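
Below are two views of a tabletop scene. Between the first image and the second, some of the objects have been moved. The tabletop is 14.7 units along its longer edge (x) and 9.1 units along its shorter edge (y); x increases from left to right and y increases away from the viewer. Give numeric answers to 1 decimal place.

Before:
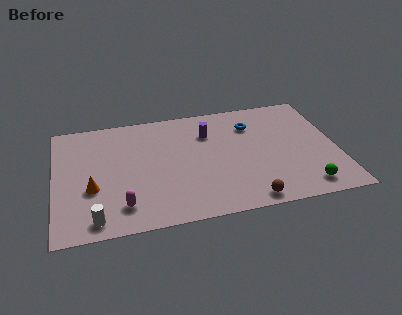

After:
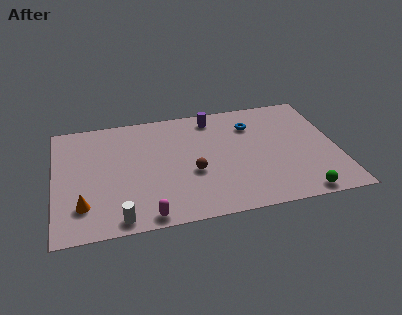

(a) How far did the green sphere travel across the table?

0.6

The green sphere moved from about (12.8, 1.3) to (12.5, 0.8), a distance of √(0.3² + 0.5²) ≈ 0.6.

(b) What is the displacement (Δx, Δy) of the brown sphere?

(-2.7, 2.7)

The brown sphere was at about (9.8, 0.9) and moved to about (7.1, 3.6).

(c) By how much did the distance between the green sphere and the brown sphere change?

+3.1

The distance was about 3.0 in the first image and 6.1 in the second, so they moved 3.1 units further apart.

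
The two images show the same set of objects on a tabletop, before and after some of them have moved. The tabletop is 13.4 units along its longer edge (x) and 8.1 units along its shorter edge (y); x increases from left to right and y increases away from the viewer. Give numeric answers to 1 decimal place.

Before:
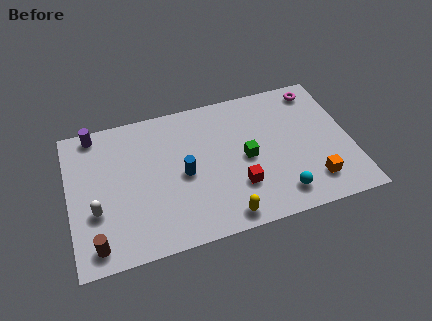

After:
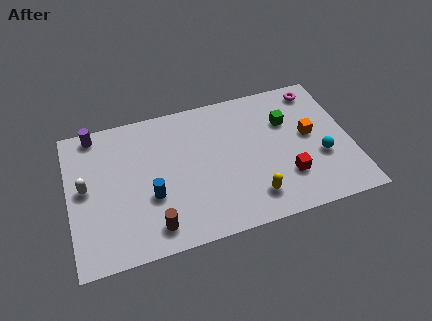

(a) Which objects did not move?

the purple cylinder and the magenta torus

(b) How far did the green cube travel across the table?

2.6

From (8.4, 3.9) to (10.5, 5.5), the green cube covered √(2.1² + 1.6²) ≈ 2.6 units.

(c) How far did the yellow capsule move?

1.6

The yellow capsule was near (7.1, 0.9) before and (8.5, 1.6) after, so it travelled √(1.4² + 0.7²) ≈ 1.6 units.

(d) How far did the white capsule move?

1.5

The white capsule was near (1.2, 2.9) before and (0.8, 4.3) after, so it travelled √(0.4² + 1.4²) ≈ 1.5 units.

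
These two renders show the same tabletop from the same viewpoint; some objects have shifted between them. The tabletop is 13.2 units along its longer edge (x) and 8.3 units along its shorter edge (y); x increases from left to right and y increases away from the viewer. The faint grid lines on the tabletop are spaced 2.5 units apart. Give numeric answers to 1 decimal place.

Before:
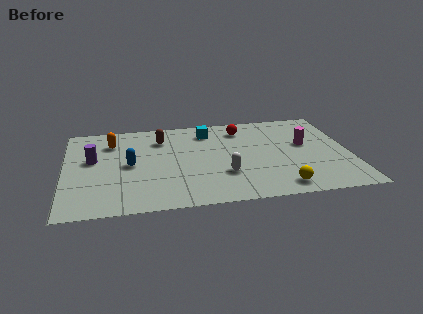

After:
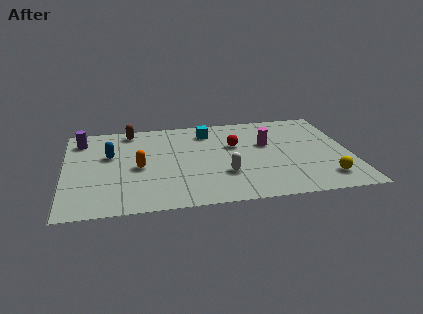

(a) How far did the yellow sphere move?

2.2

From (9.8, 1.1) to (11.9, 1.6), the yellow sphere covered √(2.1² + 0.5²) ≈ 2.2 units.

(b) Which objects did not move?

the white capsule and the cyan cube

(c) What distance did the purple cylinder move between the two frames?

2.0

The purple cylinder was near (1.3, 4.8) before and (0.8, 6.7) after, so it travelled √(0.5² + 1.9²) ≈ 2.0 units.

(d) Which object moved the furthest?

the orange capsule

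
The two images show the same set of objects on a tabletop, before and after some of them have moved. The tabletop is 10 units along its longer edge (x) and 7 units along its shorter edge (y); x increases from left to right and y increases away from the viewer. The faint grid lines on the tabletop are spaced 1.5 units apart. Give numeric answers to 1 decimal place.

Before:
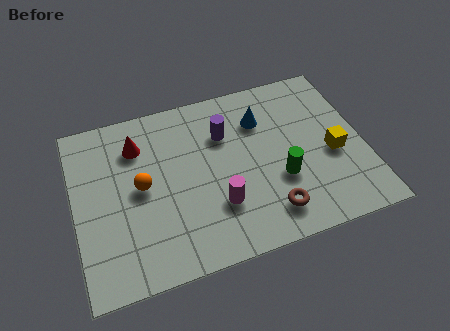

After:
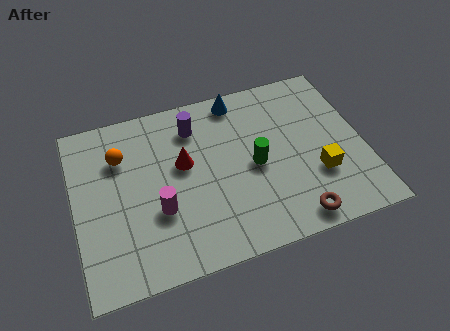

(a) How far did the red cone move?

1.9

The red cone was near (2.3, 5.3) before and (3.8, 4.1) after, so it travelled √(1.5² + 1.2²) ≈ 1.9 units.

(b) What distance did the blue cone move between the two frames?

1.3

From (6.6, 5.1) to (5.9, 6.2), the blue cone covered √(0.7² + 1.1²) ≈ 1.3 units.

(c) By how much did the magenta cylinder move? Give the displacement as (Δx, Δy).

(-2.0, 0.4)

From the two frames, the magenta cylinder sits at roughly (4.8, 2.1) before and (2.8, 2.5) after.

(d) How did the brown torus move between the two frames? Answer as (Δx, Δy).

(0.8, -0.5)

The brown torus started near (6.5, 1.3) and ended near (7.3, 0.8).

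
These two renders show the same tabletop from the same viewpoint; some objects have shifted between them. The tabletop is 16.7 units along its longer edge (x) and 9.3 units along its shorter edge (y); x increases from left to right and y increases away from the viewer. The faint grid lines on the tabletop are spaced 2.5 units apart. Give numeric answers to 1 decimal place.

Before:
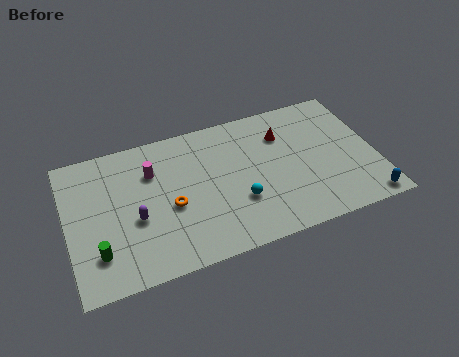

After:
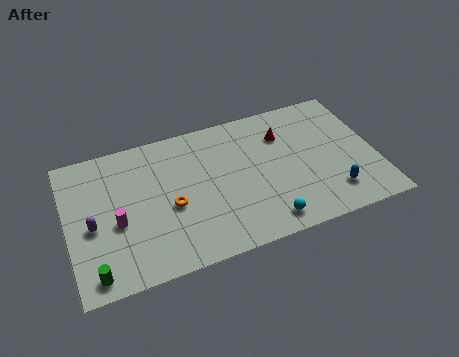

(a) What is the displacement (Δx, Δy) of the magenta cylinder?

(-2.1, -2.7)

From the two frames, the magenta cylinder sits at roughly (4.7, 6.6) before and (2.6, 3.9) after.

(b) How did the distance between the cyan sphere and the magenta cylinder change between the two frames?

+2.6

The distance was about 5.6 in the first image and 8.2 in the second, so they moved 2.6 units further apart.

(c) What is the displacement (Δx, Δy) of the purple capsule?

(-2.3, 0.3)

The purple capsule was at about (3.6, 3.8) and moved to about (1.3, 4.1).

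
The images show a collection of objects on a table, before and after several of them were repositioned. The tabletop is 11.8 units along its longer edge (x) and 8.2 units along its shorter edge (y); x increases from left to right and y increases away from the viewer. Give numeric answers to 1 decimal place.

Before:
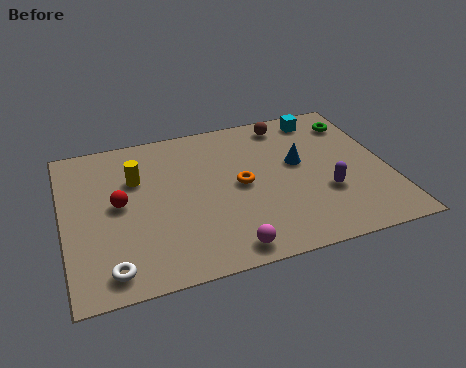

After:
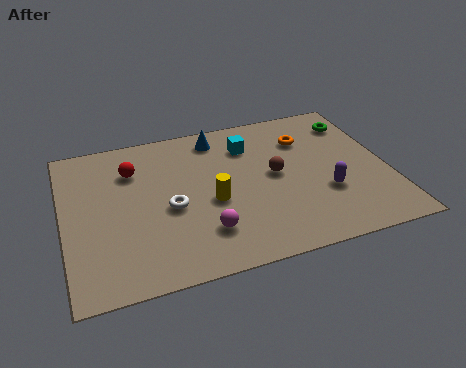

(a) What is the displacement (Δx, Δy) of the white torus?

(2.3, 2.5)

The white torus was at about (1.5, 1.1) and moved to about (3.8, 3.6).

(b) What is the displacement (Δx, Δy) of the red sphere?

(0.6, 1.7)

The red sphere was at about (2.0, 4.3) and moved to about (2.6, 6.0).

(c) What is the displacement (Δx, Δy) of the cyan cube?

(-2.8, -0.9)

The cyan cube started near (9.7, 7.1) and ended near (6.9, 6.2).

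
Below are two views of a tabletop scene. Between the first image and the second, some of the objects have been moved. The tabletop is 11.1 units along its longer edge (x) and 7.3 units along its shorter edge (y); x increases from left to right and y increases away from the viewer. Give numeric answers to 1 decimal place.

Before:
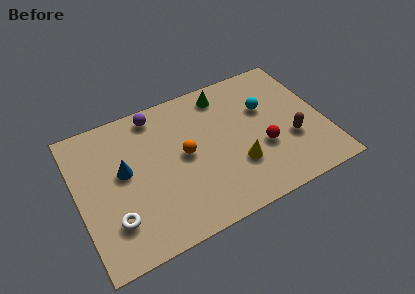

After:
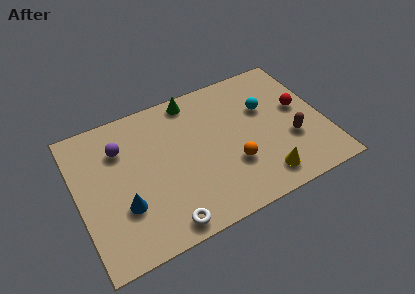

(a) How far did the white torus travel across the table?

2.4

The white torus moved from about (1.4, 1.9) to (3.5, 0.8), a distance of √(2.1² + 1.1²) ≈ 2.4.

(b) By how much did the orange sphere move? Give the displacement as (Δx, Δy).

(2.0, -1.4)

The orange sphere was at about (4.8, 3.8) and moved to about (6.8, 2.4).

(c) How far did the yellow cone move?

1.5

The yellow cone was near (7.0, 2.3) before and (8.0, 1.2) after, so it travelled √(1.0² + 1.1²) ≈ 1.5 units.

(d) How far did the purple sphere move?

2.0

The purple sphere was near (3.8, 6.4) before and (2.1, 5.3) after, so it travelled √(1.7² + 1.1²) ≈ 2.0 units.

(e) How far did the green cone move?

1.4

The green cone was near (6.9, 6.2) before and (5.5, 6.5) after, so it travelled √(1.4² + 0.3²) ≈ 1.4 units.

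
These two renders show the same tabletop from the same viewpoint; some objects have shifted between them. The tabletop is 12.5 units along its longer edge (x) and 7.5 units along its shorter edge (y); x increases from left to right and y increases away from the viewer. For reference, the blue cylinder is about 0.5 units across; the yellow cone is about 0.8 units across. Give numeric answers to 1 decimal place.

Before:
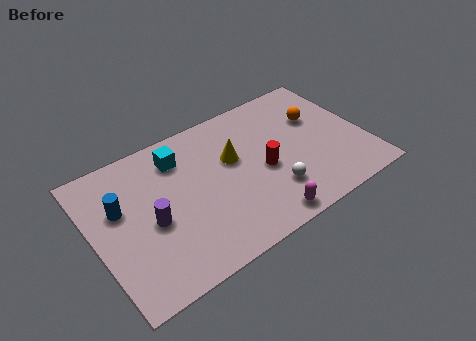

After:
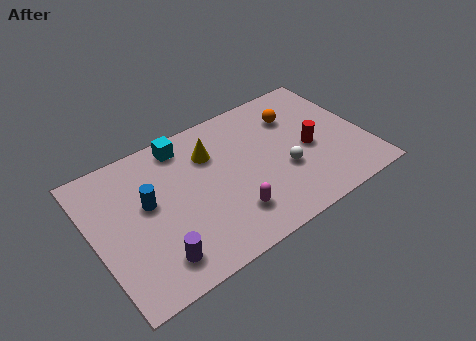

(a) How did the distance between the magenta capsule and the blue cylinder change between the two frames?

-2.9

They were about 7.1 units apart before and 4.2 after — 2.9 units closer together.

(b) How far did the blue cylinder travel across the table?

1.3

The blue cylinder was near (1.3, 4.7) before and (2.5, 4.3) after, so it travelled √(1.2² + 0.4²) ≈ 1.3 units.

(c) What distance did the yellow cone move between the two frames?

1.2

The yellow cone moved from about (6.5, 4.6) to (5.6, 5.4), a distance of √(0.9² + 0.8²) ≈ 1.2.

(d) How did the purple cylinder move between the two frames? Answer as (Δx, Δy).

(-0.1, -1.9)

The purple cylinder started near (2.5, 3.3) and ended near (2.4, 1.4).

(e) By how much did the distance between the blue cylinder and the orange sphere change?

-2.1

They were about 9.3 units apart before and 7.2 after — 2.1 units closer together.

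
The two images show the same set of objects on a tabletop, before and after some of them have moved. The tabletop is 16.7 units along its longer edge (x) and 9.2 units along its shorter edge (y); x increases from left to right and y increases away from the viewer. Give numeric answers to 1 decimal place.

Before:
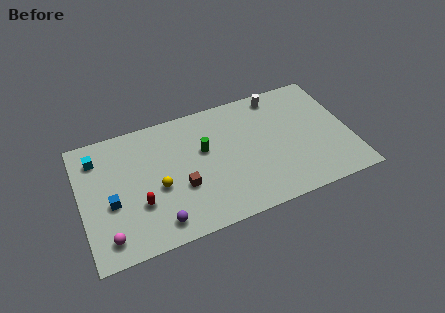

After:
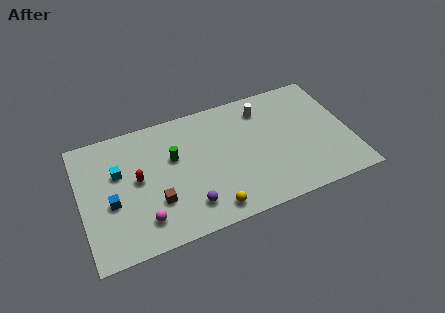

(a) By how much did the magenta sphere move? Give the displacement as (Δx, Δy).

(2.2, 0.4)

The magenta sphere started near (1.4, 1.5) and ended near (3.6, 1.9).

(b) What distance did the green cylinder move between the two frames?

1.9

From (7.7, 5.6) to (5.8, 5.7), the green cylinder covered √(1.9² + 0.1²) ≈ 1.9 units.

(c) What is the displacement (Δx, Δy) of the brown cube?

(-1.6, -0.5)

The brown cube was at about (6.1, 3.4) and moved to about (4.5, 2.9).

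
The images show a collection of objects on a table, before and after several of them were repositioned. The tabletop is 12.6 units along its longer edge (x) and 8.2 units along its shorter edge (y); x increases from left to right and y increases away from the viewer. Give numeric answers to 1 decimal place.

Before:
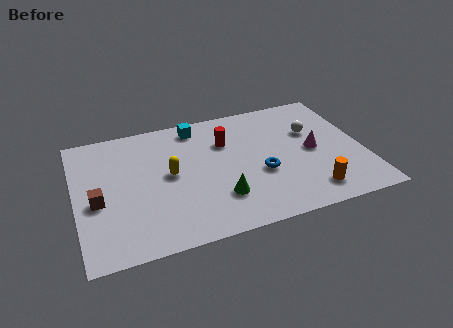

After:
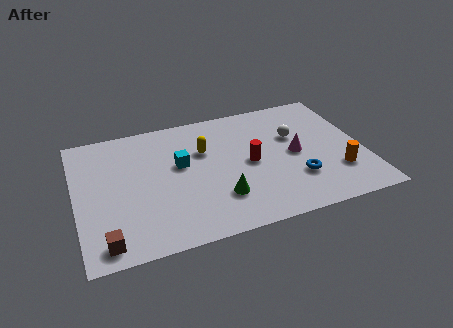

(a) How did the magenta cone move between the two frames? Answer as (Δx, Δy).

(-0.8, 0.0)

From the two frames, the magenta cone sits at roughly (10.4, 4.0) before and (9.6, 4.0) after.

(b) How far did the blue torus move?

1.7

The blue torus moved from about (8.0, 3.2) to (9.5, 2.4), a distance of √(1.5² + 0.8²) ≈ 1.7.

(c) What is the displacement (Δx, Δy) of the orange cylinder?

(1.3, 0.9)

The orange cylinder was at about (10.0, 1.4) and moved to about (11.3, 2.3).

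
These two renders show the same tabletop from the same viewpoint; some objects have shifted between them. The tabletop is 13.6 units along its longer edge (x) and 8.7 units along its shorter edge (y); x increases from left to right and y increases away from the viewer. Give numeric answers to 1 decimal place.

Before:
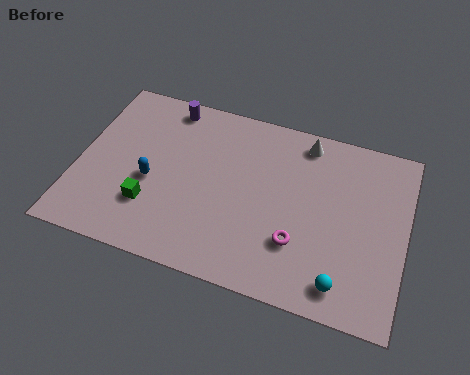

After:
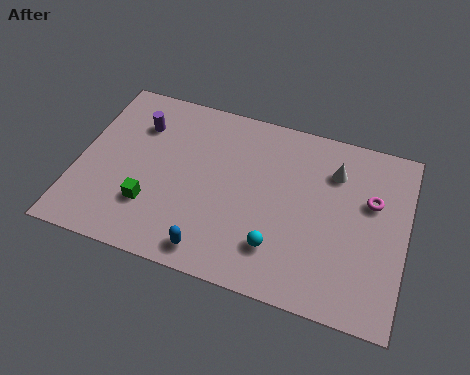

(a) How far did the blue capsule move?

3.8

The blue capsule was near (3.1, 3.7) before and (5.9, 1.1) after, so it travelled √(2.8² + 2.6²) ≈ 3.8 units.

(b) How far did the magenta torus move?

4.0

From (9.3, 2.6) to (12.1, 5.5), the magenta torus covered √(2.8² + 2.9²) ≈ 4.0 units.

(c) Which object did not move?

the green cube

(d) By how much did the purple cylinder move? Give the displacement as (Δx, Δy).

(-1.1, -1.3)

The purple cylinder started near (3.4, 7.7) and ended near (2.3, 6.4).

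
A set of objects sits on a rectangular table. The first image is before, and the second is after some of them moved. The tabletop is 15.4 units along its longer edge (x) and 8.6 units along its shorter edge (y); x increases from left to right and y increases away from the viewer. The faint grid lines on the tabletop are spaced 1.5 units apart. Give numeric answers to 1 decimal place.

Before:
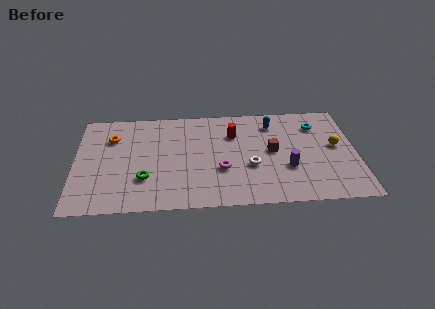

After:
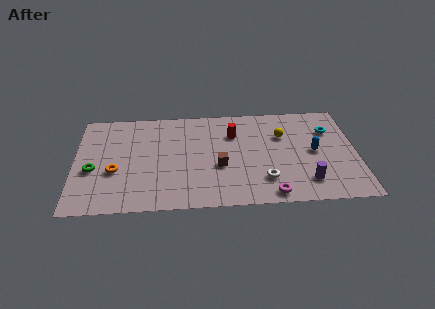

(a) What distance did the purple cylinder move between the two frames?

1.6

From (11.6, 3.0) to (12.6, 1.8), the purple cylinder covered √(1.0² + 1.2²) ≈ 1.6 units.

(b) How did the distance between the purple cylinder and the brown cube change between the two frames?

+3.3

They were about 1.7 units apart before and 5.0 after — 3.3 units further apart.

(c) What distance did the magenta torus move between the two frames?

3.4

The magenta torus was near (8.0, 3.1) before and (10.6, 0.9) after, so it travelled √(2.6² + 2.2²) ≈ 3.4 units.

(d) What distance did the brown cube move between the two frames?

3.1

From (10.8, 4.5) to (7.9, 3.4), the brown cube covered √(2.9² + 1.1²) ≈ 3.1 units.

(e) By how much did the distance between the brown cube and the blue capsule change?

+2.9

They were about 2.4 units apart before and 5.3 after — 2.9 units further apart.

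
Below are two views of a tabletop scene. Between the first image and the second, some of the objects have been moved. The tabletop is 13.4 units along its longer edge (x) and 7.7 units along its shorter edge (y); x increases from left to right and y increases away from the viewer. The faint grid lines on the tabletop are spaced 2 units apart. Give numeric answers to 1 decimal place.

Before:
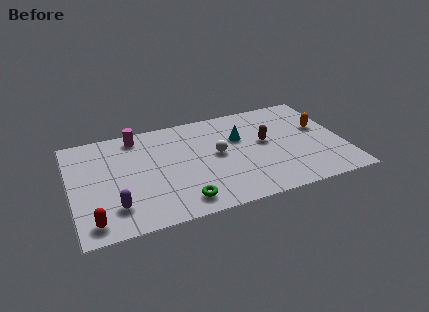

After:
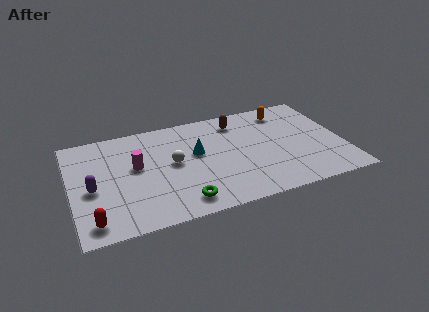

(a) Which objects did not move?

the red capsule and the green torus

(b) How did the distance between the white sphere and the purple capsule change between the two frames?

-1.6

Before: roughly 5.7 units apart; after: 4.1. That's 1.6 units closer together.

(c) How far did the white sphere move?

2.2

The white sphere moved from about (7.2, 4.1) to (5.0, 4.1), a distance of √(2.2² + 0.0²) ≈ 2.2.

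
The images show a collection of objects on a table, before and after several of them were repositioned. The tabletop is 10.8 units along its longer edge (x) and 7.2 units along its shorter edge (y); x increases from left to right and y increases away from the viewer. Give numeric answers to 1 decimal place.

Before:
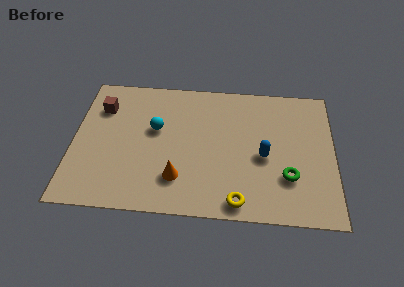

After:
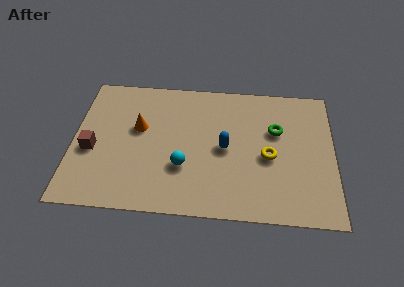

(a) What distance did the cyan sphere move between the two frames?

2.2

From (3.4, 4.3) to (4.6, 2.4), the cyan sphere covered √(1.2² + 1.9²) ≈ 2.2 units.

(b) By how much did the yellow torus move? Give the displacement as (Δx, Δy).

(1.2, 2.4)

The yellow torus was at about (6.9, 0.8) and moved to about (8.1, 3.2).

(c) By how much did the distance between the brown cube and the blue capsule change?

-1.6

Before: roughly 7.1 units apart; after: 5.5. That's 1.6 units closer together.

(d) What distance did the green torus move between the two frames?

2.5

From (8.9, 2.2) to (8.4, 4.6), the green torus covered √(0.5² + 2.4²) ≈ 2.5 units.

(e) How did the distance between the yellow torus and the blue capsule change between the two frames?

-0.8

Before: roughly 2.6 units apart; after: 1.8. That's 0.8 units closer together.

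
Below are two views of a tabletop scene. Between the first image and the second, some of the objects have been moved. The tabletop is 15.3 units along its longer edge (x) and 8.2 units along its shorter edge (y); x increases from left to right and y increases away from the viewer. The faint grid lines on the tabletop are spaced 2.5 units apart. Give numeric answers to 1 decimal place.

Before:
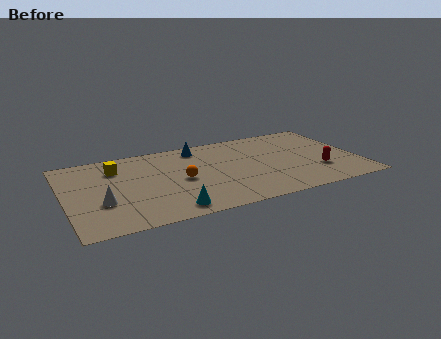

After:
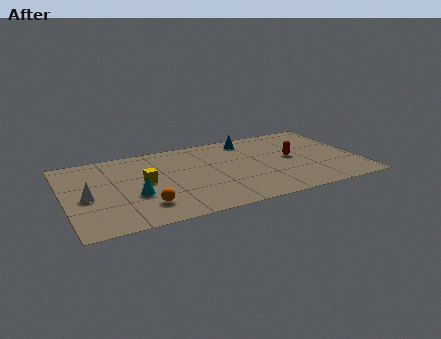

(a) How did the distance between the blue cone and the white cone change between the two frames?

+2.6

The distance was about 6.8 in the first image and 9.4 in the second, so they moved 2.6 units further apart.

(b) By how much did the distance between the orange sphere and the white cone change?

-1.0

Before: roughly 4.3 units apart; after: 3.3. That's 1.0 units closer together.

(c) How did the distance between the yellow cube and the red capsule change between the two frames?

-3.1

Before: roughly 10.9 units apart; after: 7.8. That's 3.1 units closer together.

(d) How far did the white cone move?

1.1

The white cone moved from about (1.8, 2.9) to (1.1, 3.7), a distance of √(0.7² + 0.8²) ≈ 1.1.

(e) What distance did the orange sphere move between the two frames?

2.9

From (6.0, 3.9) to (3.9, 1.9), the orange sphere covered √(2.1² + 2.0²) ≈ 2.9 units.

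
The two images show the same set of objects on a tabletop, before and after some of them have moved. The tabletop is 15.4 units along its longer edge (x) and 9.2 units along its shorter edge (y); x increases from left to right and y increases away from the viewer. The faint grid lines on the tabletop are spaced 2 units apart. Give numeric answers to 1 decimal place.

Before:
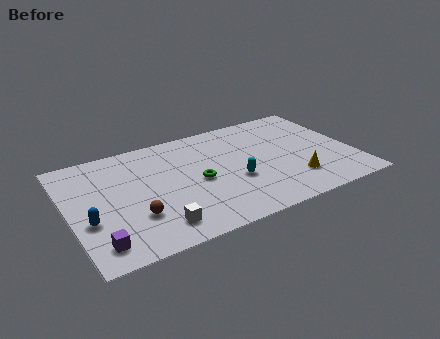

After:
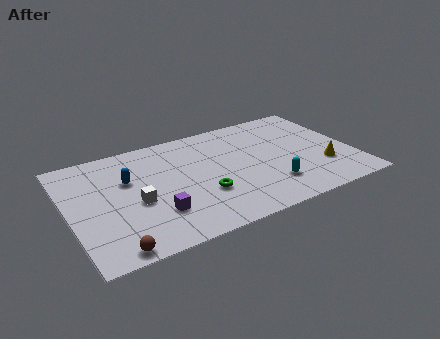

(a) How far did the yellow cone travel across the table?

1.8

The yellow cone moved from about (11.9, 2.3) to (13.6, 2.8), a distance of √(1.7² + 0.5²) ≈ 1.8.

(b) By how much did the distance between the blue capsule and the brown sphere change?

+2.8

The distance was about 2.5 in the first image and 5.3 in the second, so they moved 2.8 units further apart.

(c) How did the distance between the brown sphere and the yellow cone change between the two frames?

+3.3

The distance was about 8.6 in the first image and 11.9 in the second, so they moved 3.3 units further apart.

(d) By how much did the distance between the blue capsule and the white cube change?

-1.8

They were about 3.8 units apart before and 2.0 after — 1.8 units closer together.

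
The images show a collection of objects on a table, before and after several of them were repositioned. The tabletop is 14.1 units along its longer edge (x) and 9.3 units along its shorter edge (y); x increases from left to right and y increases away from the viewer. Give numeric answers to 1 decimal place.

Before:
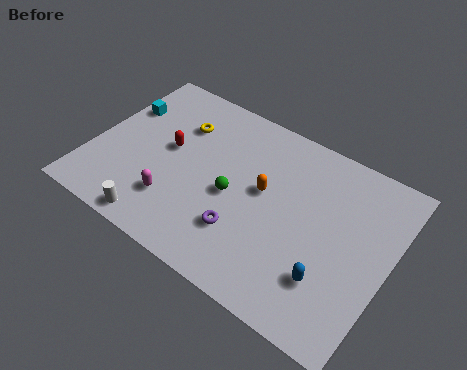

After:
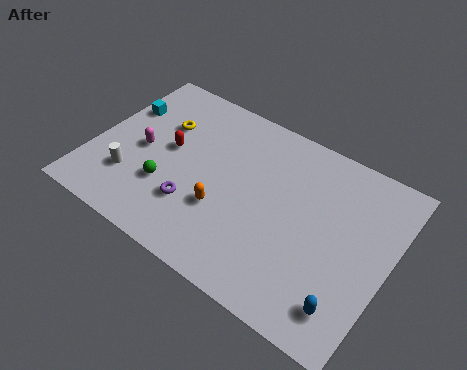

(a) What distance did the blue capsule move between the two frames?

1.3

The blue capsule moved from about (11.7, 2.5) to (12.7, 1.7), a distance of √(1.0² + 0.8²) ≈ 1.3.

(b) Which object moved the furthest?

the green sphere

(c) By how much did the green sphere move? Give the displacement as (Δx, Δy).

(-3.0, -1.2)

From the two frames, the green sphere sits at roughly (6.8, 4.2) before and (3.8, 3.0) after.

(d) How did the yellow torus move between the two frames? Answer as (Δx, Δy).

(-0.8, -0.4)

The yellow torus was at about (3.7, 6.7) and moved to about (2.9, 6.3).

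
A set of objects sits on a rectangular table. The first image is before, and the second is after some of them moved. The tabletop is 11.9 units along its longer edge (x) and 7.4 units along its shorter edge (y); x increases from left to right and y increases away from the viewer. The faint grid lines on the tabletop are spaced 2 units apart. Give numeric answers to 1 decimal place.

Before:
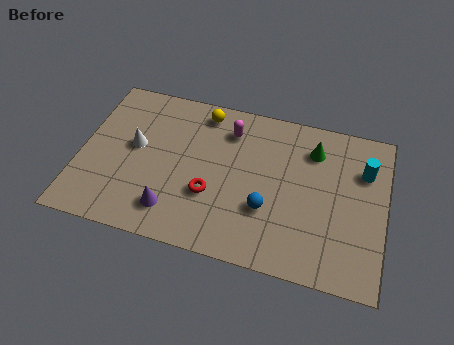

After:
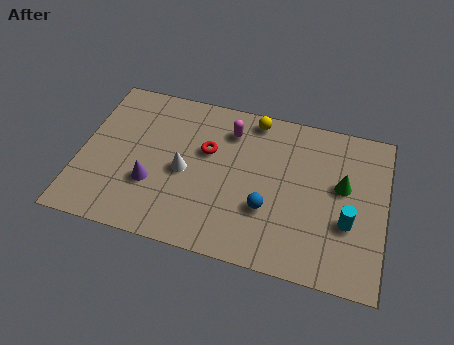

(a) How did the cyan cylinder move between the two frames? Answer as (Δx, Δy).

(-0.5, -2.5)

The cyan cylinder started near (11.0, 5.2) and ended near (10.5, 2.7).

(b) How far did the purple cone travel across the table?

1.3

From (3.8, 1.5) to (2.9, 2.5), the purple cone covered √(0.9² + 1.0²) ≈ 1.3 units.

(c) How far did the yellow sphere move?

2.0

The yellow sphere was near (4.6, 6.4) before and (6.6, 6.6) after, so it travelled √(2.0² + 0.2²) ≈ 2.0 units.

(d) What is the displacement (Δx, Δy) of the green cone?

(1.2, -1.4)

The green cone was at about (9.0, 5.7) and moved to about (10.2, 4.3).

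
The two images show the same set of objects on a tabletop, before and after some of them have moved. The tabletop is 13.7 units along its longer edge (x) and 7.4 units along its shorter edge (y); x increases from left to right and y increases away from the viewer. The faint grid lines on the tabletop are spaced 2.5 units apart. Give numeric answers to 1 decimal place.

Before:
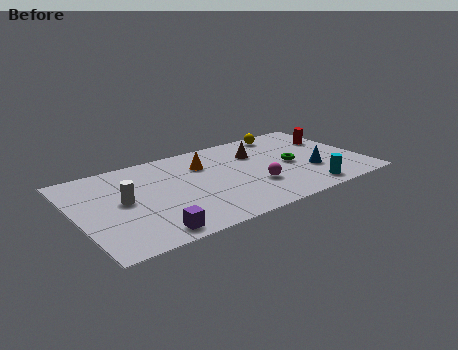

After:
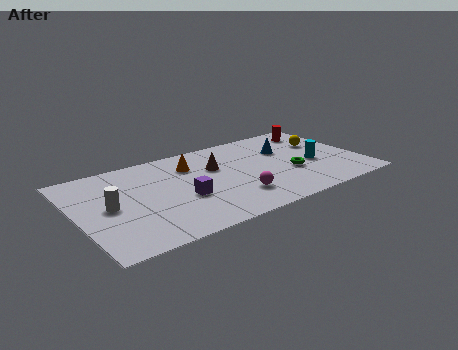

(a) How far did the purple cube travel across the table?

2.8

The purple cube moved from about (3.0, 0.9) to (4.9, 2.9), a distance of √(1.9² + 2.0²) ≈ 2.8.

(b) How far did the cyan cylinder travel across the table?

2.2

From (10.6, 1.0) to (11.4, 3.1), the cyan cylinder covered √(0.8² + 2.1²) ≈ 2.2 units.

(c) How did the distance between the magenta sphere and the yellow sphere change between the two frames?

+1.0

They were about 4.7 units apart before and 5.7 after — 1.0 units further apart.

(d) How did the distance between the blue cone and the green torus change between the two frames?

+0.8

They were about 1.3 units apart before and 2.1 after — 0.8 units further apart.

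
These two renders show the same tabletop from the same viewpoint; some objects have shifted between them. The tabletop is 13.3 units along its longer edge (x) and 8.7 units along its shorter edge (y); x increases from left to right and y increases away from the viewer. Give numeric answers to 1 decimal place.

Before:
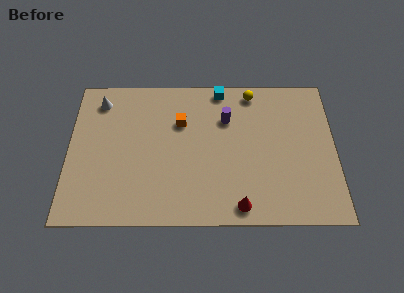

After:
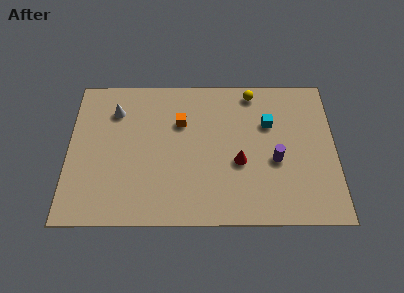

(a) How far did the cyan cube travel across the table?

3.2

The cyan cube was near (7.6, 7.9) before and (10.0, 5.8) after, so it travelled √(2.4² + 2.1²) ≈ 3.2 units.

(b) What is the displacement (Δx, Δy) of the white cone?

(0.8, -0.6)

The white cone started near (1.5, 7.2) and ended near (2.3, 6.6).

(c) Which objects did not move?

the yellow sphere and the orange cube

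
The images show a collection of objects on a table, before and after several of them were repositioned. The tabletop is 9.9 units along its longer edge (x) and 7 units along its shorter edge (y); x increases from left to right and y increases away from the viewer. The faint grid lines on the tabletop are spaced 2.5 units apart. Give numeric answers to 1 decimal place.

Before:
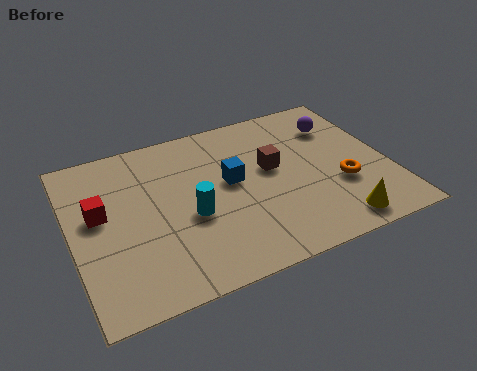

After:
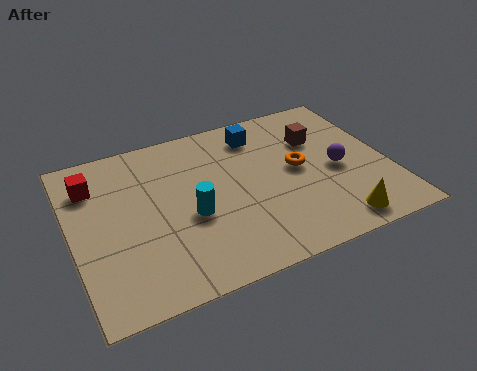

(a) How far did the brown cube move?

1.8

From (6.3, 4.0) to (7.9, 4.8), the brown cube covered √(1.6² + 0.8²) ≈ 1.8 units.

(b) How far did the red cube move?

1.3

From (0.9, 4.0) to (0.8, 5.3), the red cube covered √(0.1² + 1.3²) ≈ 1.3 units.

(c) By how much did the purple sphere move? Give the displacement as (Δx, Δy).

(-0.3, -2.0)

The purple sphere started near (8.6, 5.2) and ended near (8.3, 3.2).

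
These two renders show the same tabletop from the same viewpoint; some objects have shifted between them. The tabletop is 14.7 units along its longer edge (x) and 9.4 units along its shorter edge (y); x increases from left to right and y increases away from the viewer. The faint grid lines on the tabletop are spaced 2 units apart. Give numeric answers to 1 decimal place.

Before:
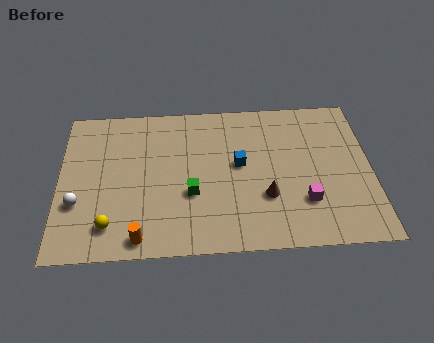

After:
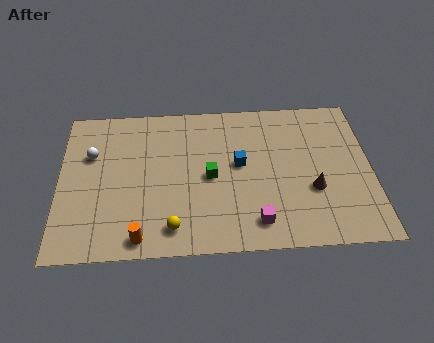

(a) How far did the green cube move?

1.3

The green cube was near (6.2, 3.5) before and (7.1, 4.5) after, so it travelled √(0.9² + 1.0²) ≈ 1.3 units.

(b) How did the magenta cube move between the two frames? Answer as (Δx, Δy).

(-2.3, -1.1)

The magenta cube started near (11.5, 2.7) and ended near (9.2, 1.6).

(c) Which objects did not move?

the orange cylinder and the blue cube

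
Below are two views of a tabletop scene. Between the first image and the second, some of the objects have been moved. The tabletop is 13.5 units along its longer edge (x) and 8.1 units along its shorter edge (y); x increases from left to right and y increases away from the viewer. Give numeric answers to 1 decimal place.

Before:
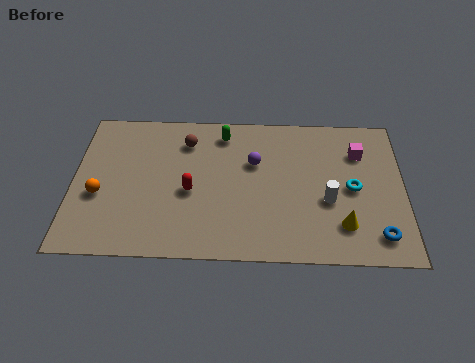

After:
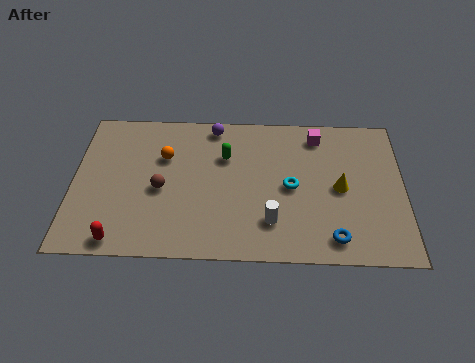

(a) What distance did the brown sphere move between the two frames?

2.9

The brown sphere was near (4.6, 6.3) before and (3.6, 3.6) after, so it travelled √(1.0² + 2.7²) ≈ 2.9 units.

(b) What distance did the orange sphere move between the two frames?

3.4

The orange sphere was near (1.1, 3.2) before and (3.7, 5.4) after, so it travelled √(2.6² + 2.2²) ≈ 3.4 units.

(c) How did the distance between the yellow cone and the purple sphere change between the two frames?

+1.3

They were about 4.9 units apart before and 6.2 after — 1.3 units further apart.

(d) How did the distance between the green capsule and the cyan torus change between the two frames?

-2.9

The distance was about 6.0 in the first image and 3.1 in the second, so they moved 2.9 units closer together.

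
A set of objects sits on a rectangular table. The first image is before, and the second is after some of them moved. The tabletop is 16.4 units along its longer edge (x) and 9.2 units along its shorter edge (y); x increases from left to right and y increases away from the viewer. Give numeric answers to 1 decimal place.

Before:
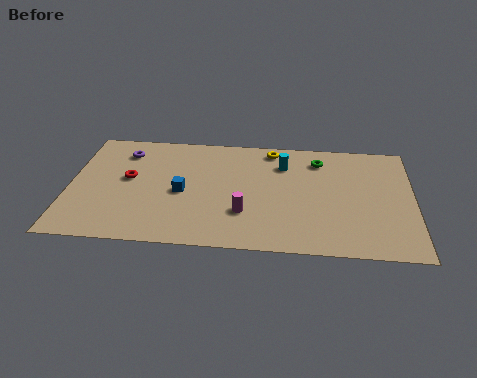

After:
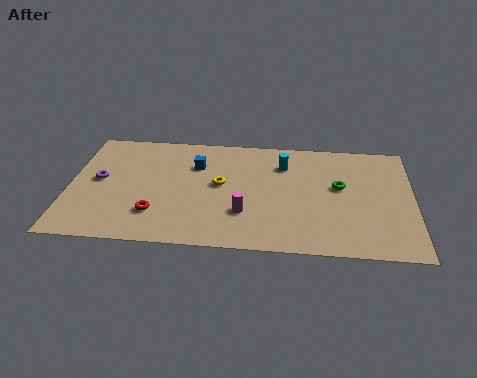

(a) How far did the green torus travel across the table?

2.3

The green torus moved from about (11.9, 7.4) to (12.9, 5.3), a distance of √(1.0² + 2.1²) ≈ 2.3.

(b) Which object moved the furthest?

the yellow torus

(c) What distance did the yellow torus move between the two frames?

3.9

The yellow torus was near (9.6, 8.1) before and (7.2, 5.0) after, so it travelled √(2.4² + 3.1²) ≈ 3.9 units.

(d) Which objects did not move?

the cyan cylinder and the magenta cylinder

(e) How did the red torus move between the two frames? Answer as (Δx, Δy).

(1.4, -2.7)

From the two frames, the red torus sits at roughly (2.8, 5.1) before and (4.2, 2.4) after.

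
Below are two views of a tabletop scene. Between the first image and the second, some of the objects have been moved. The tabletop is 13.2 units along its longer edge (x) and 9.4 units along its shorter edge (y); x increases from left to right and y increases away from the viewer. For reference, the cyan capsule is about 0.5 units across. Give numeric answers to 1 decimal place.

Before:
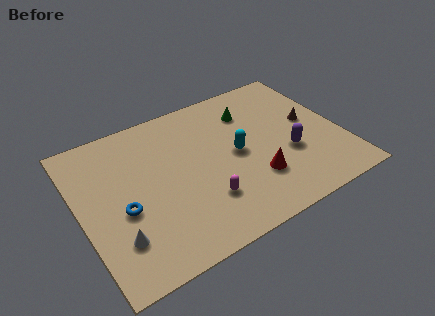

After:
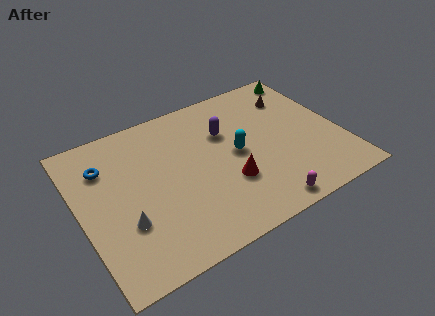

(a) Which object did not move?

the cyan capsule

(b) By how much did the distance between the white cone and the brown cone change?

-0.5

They were about 10.6 units apart before and 10.1 after — 0.5 units closer together.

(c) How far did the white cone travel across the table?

0.9

The white cone was near (1.5, 2.4) before and (2.0, 3.1) after, so it travelled √(0.5² + 0.7²) ≈ 0.9 units.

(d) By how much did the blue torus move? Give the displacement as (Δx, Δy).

(-0.5, 3.0)

The blue torus was at about (2.0, 3.9) and moved to about (1.5, 6.9).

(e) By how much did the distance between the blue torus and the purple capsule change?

-2.3

The distance was about 8.4 in the first image and 6.1 in the second, so they moved 2.3 units closer together.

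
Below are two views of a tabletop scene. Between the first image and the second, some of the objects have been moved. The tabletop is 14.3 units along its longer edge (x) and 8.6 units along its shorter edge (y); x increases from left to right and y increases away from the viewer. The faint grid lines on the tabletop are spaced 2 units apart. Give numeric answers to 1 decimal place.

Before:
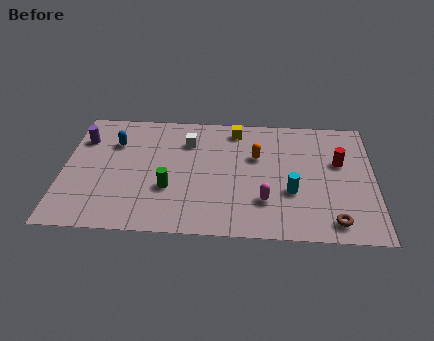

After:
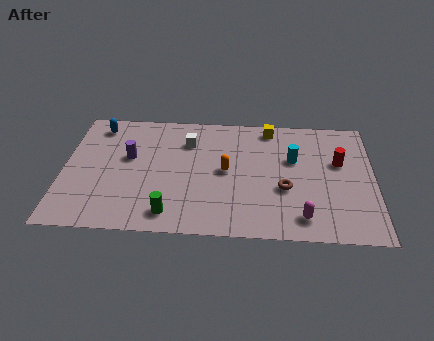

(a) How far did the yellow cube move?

1.6

From (7.9, 7.4) to (9.5, 7.6), the yellow cube covered √(1.6² + 0.2²) ≈ 1.6 units.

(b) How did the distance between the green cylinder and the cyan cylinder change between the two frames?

+1.3

The distance was about 5.6 in the first image and 6.9 in the second, so they moved 1.3 units further apart.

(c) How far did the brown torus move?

3.0

From (12.4, 1.2) to (10.2, 3.3), the brown torus covered √(2.2² + 2.1²) ≈ 3.0 units.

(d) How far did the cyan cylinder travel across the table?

2.3

The cyan cylinder was near (10.5, 3.1) before and (10.6, 5.4) after, so it travelled √(0.1² + 2.3²) ≈ 2.3 units.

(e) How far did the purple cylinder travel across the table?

2.5

The purple cylinder moved from about (0.8, 6.3) to (3.0, 5.1), a distance of √(2.2² + 1.2²) ≈ 2.5.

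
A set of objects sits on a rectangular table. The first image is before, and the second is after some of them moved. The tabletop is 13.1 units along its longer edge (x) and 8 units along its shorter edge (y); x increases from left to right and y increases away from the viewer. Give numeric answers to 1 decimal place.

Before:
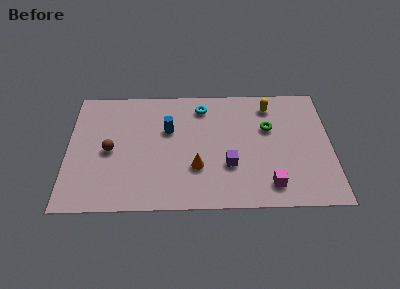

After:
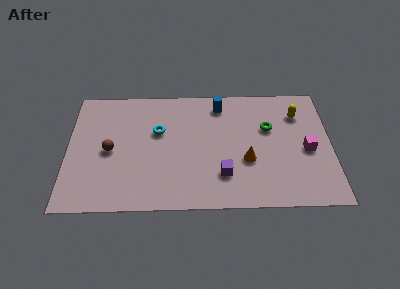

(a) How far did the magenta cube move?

2.9

The magenta cube was near (10.0, 1.4) before and (11.9, 3.6) after, so it travelled √(1.9² + 2.2²) ≈ 2.9 units.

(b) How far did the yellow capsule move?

1.5

From (10.1, 6.6) to (11.5, 6.0), the yellow capsule covered √(1.4² + 0.6²) ≈ 1.5 units.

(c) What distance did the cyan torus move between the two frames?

2.7

The cyan torus moved from about (6.7, 6.6) to (4.5, 5.0), a distance of √(2.2² + 1.6²) ≈ 2.7.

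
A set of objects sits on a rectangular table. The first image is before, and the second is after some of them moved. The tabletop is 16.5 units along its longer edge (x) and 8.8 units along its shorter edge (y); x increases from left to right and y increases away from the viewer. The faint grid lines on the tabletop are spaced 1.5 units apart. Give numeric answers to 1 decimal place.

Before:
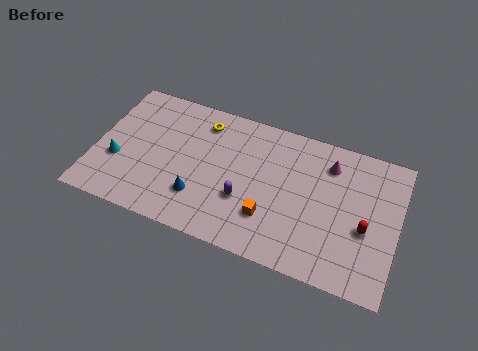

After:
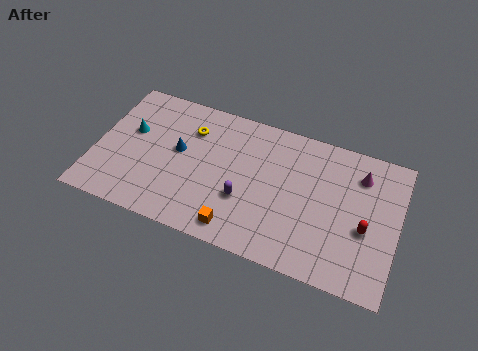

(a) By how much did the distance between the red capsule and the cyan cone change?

-0.4

They were about 13.5 units apart before and 13.1 after — 0.4 units closer together.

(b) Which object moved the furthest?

the blue cone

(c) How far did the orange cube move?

2.1

The orange cube was near (9.7, 2.5) before and (8.1, 1.2) after, so it travelled √(1.6² + 1.3²) ≈ 2.1 units.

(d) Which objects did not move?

the red capsule and the purple capsule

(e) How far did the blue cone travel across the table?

2.9

The blue cone moved from about (5.9, 2.4) to (4.5, 4.9), a distance of √(1.4² + 2.5²) ≈ 2.9.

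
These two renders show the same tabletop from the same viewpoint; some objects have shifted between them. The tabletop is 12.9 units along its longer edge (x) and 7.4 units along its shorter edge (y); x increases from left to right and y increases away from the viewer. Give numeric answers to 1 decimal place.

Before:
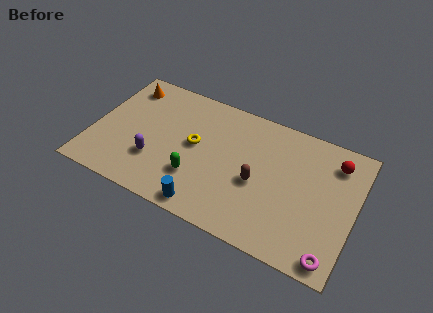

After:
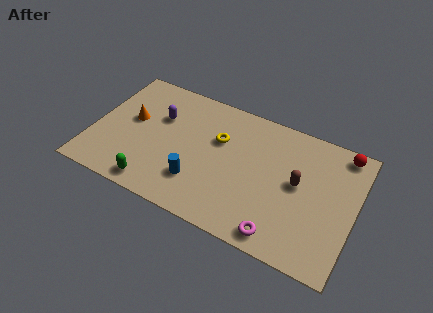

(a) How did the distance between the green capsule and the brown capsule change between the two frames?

+4.3

The distance was about 3.1 in the first image and 7.4 in the second, so they moved 4.3 units further apart.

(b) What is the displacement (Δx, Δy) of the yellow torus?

(1.1, 0.8)

From the two frames, the yellow torus sits at roughly (5.0, 4.0) before and (6.1, 4.8) after.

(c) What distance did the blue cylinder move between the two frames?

1.3

The blue cylinder was near (6.0, 0.8) before and (5.4, 2.0) after, so it travelled √(0.6² + 1.2²) ≈ 1.3 units.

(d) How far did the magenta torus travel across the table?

2.5

The magenta torus moved from about (12.1, 0.8) to (9.6, 0.9), a distance of √(2.5² + 0.1²) ≈ 2.5.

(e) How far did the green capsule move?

2.3

The green capsule moved from about (5.3, 2.2) to (3.4, 0.9), a distance of √(1.9² + 1.3²) ≈ 2.3.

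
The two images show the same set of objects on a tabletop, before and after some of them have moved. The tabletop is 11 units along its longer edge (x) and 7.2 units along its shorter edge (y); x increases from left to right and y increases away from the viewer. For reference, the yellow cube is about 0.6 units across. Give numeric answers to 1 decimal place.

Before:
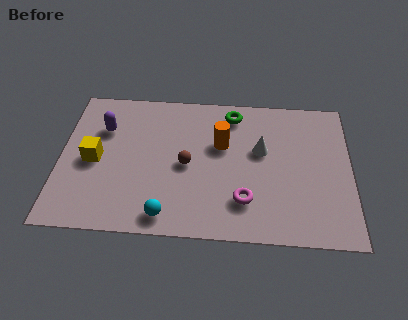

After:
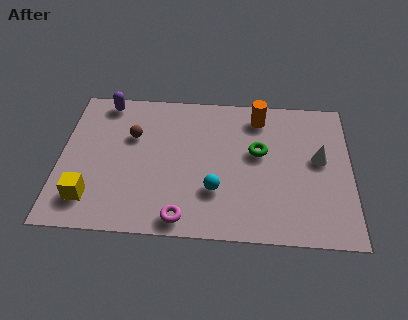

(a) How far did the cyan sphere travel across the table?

2.2

The cyan sphere moved from about (4.1, 0.9) to (5.9, 2.2), a distance of √(1.8² + 1.3²) ≈ 2.2.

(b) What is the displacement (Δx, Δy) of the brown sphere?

(-2.1, 1.3)

The brown sphere started near (4.8, 3.4) and ended near (2.7, 4.7).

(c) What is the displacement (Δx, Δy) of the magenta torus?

(-2.3, -1.0)

The magenta torus started near (7.0, 1.8) and ended near (4.7, 0.8).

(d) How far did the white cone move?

2.2

The white cone was near (7.6, 4.3) before and (9.8, 4.0) after, so it travelled √(2.2² + 0.3²) ≈ 2.2 units.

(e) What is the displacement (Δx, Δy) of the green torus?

(1.0, -1.9)

From the two frames, the green torus sits at roughly (6.5, 6.1) before and (7.5, 4.2) after.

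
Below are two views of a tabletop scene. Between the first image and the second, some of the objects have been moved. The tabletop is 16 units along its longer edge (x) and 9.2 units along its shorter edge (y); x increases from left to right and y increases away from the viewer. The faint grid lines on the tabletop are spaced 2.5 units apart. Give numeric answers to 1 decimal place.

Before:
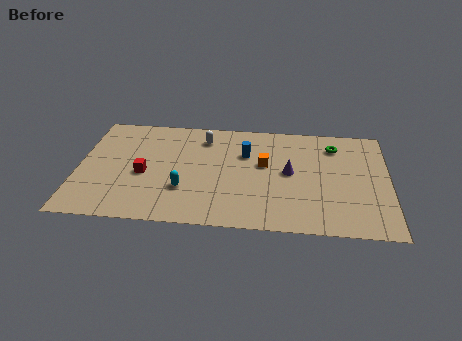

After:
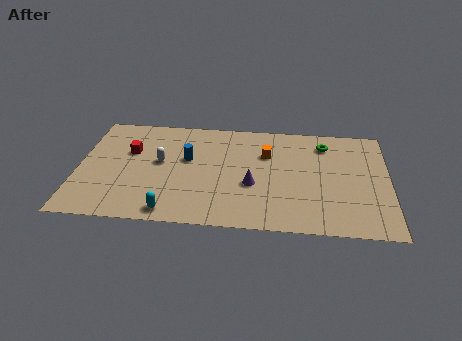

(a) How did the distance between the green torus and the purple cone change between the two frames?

+1.9

The distance was about 3.4 in the first image and 5.3 in the second, so they moved 1.9 units further apart.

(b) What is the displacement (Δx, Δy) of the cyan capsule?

(-0.6, -1.9)

The cyan capsule started near (5.5, 2.9) and ended near (4.9, 1.0).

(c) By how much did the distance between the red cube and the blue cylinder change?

-2.6

They were about 5.6 units apart before and 3.0 after — 2.6 units closer together.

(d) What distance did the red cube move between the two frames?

2.1

From (3.4, 4.0) to (2.6, 5.9), the red cube covered √(0.8² + 1.9²) ≈ 2.1 units.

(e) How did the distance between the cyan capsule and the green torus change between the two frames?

+1.2

They were about 8.9 units apart before and 10.1 after — 1.2 units further apart.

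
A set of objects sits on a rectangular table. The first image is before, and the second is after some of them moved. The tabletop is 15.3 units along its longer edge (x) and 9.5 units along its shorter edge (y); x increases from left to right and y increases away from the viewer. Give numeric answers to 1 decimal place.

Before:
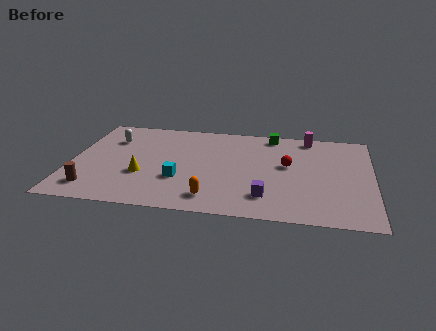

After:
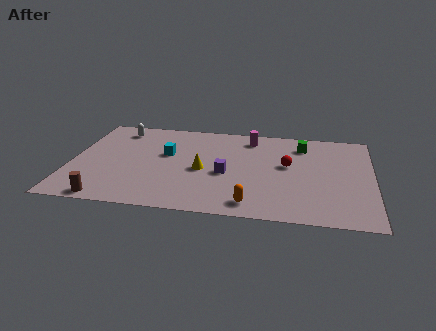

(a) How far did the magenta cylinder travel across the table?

3.0

From (12.0, 8.5) to (9.0, 8.0), the magenta cylinder covered √(3.0² + 0.5²) ≈ 3.0 units.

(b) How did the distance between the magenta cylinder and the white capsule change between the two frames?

-3.4

The distance was about 10.2 in the first image and 6.8 in the second, so they moved 3.4 units closer together.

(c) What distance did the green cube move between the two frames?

1.8

From (10.1, 8.5) to (11.7, 7.6), the green cube covered √(1.6² + 0.9²) ≈ 1.8 units.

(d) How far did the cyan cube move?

2.6

From (5.6, 3.2) to (4.8, 5.7), the cyan cube covered √(0.8² + 2.5²) ≈ 2.6 units.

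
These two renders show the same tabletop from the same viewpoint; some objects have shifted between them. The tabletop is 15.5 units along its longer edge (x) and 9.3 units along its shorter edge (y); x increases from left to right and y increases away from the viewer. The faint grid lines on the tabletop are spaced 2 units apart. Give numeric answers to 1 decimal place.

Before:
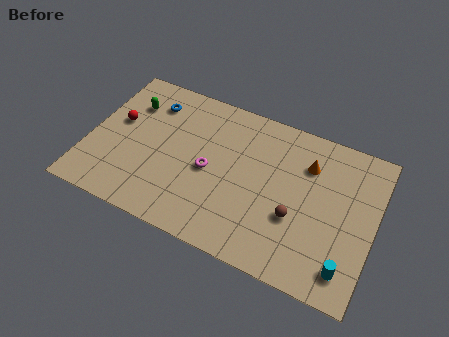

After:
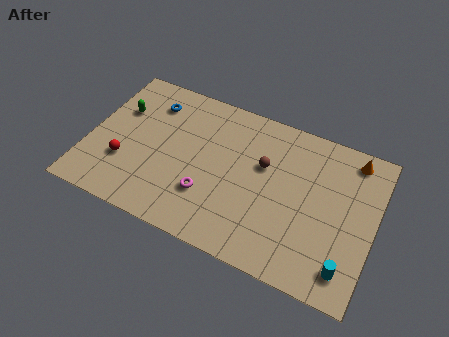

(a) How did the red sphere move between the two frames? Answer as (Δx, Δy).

(0.7, -2.4)

The red sphere started near (1.4, 5.4) and ended near (2.1, 3.0).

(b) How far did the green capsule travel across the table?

0.8

The green capsule moved from about (1.9, 6.8) to (1.4, 6.2), a distance of √(0.5² + 0.6²) ≈ 0.8.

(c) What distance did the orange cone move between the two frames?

2.6

From (11.7, 6.8) to (14.0, 8.1), the orange cone covered √(2.3² + 1.3²) ≈ 2.6 units.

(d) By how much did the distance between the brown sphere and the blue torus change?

-2.7

The distance was about 9.3 in the first image and 6.6 in the second, so they moved 2.7 units closer together.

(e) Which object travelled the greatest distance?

the brown sphere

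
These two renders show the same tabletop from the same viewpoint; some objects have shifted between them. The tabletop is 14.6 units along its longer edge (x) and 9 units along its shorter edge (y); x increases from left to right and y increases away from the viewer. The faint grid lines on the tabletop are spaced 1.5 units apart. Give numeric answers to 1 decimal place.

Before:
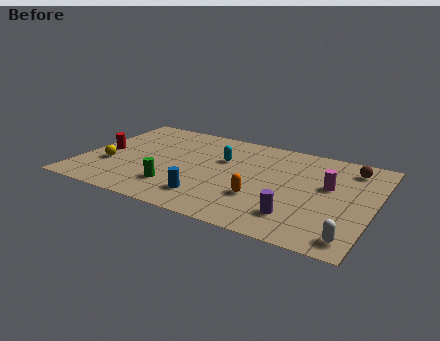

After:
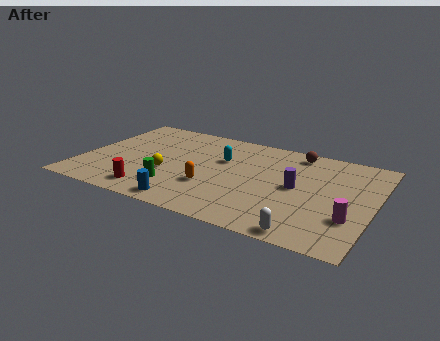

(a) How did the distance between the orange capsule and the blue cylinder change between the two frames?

-0.5

They were about 2.7 units apart before and 2.2 after — 0.5 units closer together.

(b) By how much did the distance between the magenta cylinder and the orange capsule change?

+3.0

The distance was about 3.9 in the first image and 6.9 in the second, so they moved 3.0 units further apart.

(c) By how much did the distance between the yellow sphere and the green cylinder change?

-2.3

They were about 3.6 units apart before and 1.3 after — 2.3 units closer together.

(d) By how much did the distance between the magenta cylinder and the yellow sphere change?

-1.8

The distance was about 11.0 in the first image and 9.2 in the second, so they moved 1.8 units closer together.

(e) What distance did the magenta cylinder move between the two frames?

2.8

The magenta cylinder was near (12.3, 5.3) before and (13.6, 2.8) after, so it travelled √(1.3² + 2.5²) ≈ 2.8 units.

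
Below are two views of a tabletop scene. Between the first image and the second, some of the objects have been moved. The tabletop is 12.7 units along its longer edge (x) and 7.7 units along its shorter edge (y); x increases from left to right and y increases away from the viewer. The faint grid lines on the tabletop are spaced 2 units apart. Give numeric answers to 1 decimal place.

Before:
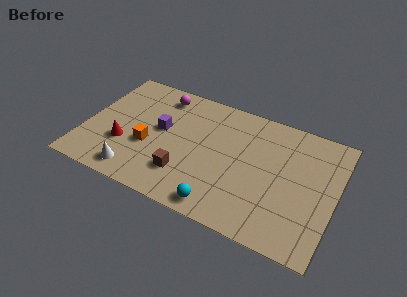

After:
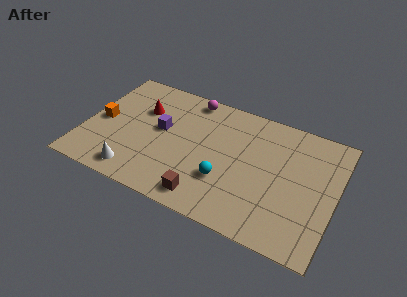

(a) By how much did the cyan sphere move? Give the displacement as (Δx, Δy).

(0.0, 1.6)

The cyan sphere was at about (7.3, 0.9) and moved to about (7.3, 2.5).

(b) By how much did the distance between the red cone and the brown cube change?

+2.3

The distance was about 3.3 in the first image and 5.6 in the second, so they moved 2.3 units further apart.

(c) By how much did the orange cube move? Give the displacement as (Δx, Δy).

(-2.5, 0.7)

The orange cube was at about (3.3, 3.0) and moved to about (0.8, 3.7).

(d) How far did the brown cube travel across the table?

1.5

The brown cube was near (5.3, 2.0) before and (6.5, 1.1) after, so it travelled √(1.2² + 0.9²) ≈ 1.5 units.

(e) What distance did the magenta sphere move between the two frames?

1.6

From (3.5, 6.5) to (5.0, 6.9), the magenta sphere covered √(1.5² + 0.4²) ≈ 1.6 units.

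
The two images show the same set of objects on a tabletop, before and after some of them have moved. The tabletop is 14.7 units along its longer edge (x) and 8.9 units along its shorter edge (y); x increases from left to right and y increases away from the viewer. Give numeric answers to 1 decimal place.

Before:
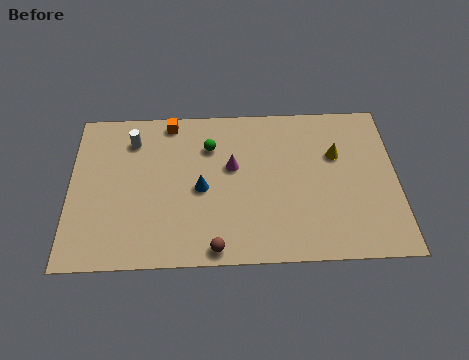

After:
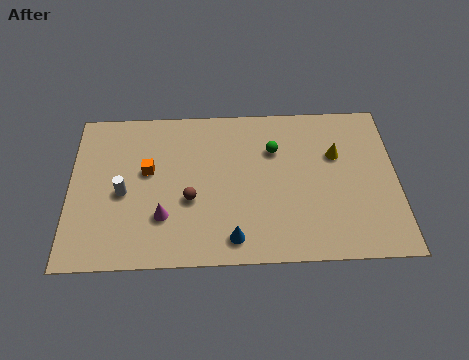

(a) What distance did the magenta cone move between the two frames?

4.1

From (7.3, 5.3) to (4.2, 2.6), the magenta cone covered √(3.1² + 2.7²) ≈ 4.1 units.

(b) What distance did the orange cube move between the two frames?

3.0

From (4.5, 8.0) to (3.5, 5.2), the orange cube covered √(1.0² + 2.8²) ≈ 3.0 units.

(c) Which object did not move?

the yellow cone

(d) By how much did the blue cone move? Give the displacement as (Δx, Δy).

(1.4, -2.8)

The blue cone started near (5.9, 4.1) and ended near (7.3, 1.3).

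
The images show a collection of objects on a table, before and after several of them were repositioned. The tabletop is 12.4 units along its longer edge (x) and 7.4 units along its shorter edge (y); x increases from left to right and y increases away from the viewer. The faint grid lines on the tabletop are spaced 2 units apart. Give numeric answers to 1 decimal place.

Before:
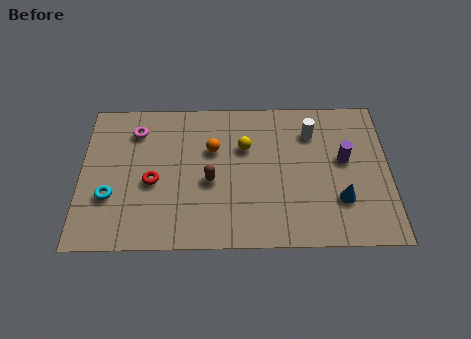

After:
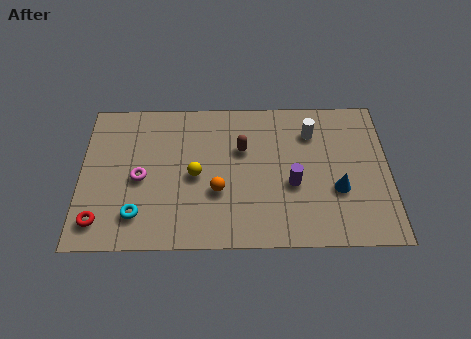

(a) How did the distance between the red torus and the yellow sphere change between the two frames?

+0.3

Before: roughly 4.1 units apart; after: 4.4. That's 0.3 units further apart.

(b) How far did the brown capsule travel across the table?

2.1

The brown capsule moved from about (5.2, 3.2) to (6.5, 4.8), a distance of √(1.3² + 1.6²) ≈ 2.1.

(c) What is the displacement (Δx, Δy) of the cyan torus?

(1.1, -0.9)

From the two frames, the cyan torus sits at roughly (1.2, 2.5) before and (2.3, 1.6) after.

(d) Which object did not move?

the white cylinder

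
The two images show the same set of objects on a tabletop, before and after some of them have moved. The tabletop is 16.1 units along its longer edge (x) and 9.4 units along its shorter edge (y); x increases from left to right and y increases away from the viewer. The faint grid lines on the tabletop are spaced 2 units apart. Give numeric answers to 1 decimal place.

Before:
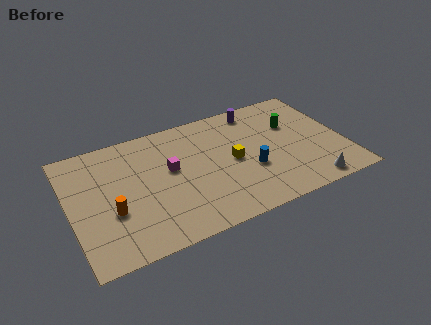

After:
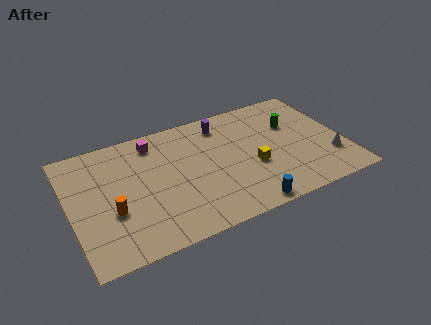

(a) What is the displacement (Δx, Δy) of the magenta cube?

(-0.7, 2.5)

From the two frames, the magenta cube sits at roughly (5.9, 5.4) before and (5.2, 7.9) after.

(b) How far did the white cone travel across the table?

2.3

The white cone moved from about (13.6, 1.0) to (15.1, 2.7), a distance of √(1.5² + 1.7²) ≈ 2.3.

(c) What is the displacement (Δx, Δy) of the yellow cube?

(1.1, -0.9)

The yellow cube was at about (9.5, 4.6) and moved to about (10.6, 3.7).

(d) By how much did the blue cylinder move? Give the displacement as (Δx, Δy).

(-0.7, -2.7)

From the two frames, the blue cylinder sits at roughly (10.4, 3.5) before and (9.7, 0.8) after.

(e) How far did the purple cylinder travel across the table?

2.1

From (11.4, 8.2) to (9.3, 7.8), the purple cylinder covered √(2.1² + 0.4²) ≈ 2.1 units.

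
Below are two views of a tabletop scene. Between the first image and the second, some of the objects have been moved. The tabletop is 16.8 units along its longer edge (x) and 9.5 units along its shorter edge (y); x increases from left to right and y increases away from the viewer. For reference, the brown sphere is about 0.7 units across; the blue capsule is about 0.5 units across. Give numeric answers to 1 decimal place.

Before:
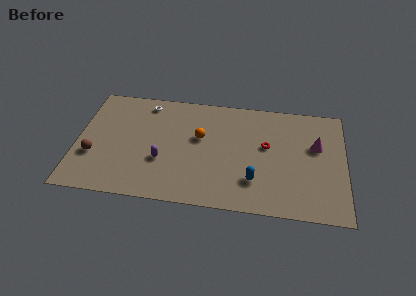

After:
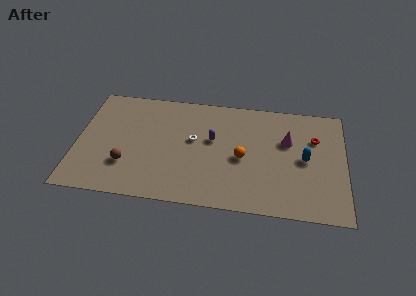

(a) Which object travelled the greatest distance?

the white torus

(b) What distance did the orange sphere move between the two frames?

3.0

The orange sphere moved from about (7.7, 5.7) to (10.4, 4.3), a distance of √(2.7² + 1.4²) ≈ 3.0.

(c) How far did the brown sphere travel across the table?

2.2

From (1.1, 3.3) to (3.2, 2.8), the brown sphere covered √(2.1² + 0.5²) ≈ 2.2 units.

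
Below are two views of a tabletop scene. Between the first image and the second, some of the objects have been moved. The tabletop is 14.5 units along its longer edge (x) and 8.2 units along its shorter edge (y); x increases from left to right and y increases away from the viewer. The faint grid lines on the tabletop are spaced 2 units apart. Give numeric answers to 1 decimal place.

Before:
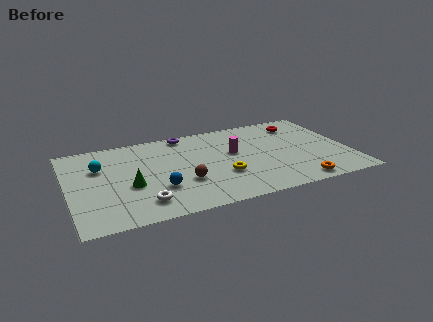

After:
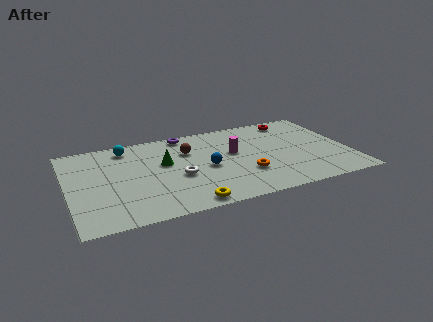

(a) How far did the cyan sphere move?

2.1

The cyan sphere was near (1.7, 5.5) before and (3.2, 7.0) after, so it travelled √(1.5² + 1.5²) ≈ 2.1 units.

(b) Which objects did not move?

the magenta cylinder and the purple torus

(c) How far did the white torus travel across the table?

2.7

The white torus was near (3.6, 1.6) before and (5.6, 3.4) after, so it travelled √(2.0² + 1.8²) ≈ 2.7 units.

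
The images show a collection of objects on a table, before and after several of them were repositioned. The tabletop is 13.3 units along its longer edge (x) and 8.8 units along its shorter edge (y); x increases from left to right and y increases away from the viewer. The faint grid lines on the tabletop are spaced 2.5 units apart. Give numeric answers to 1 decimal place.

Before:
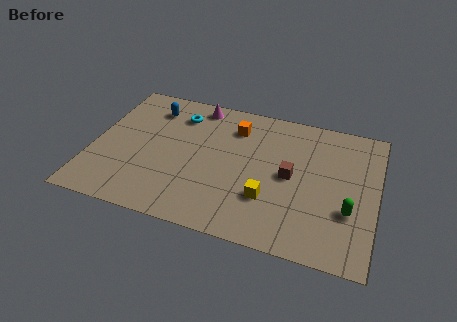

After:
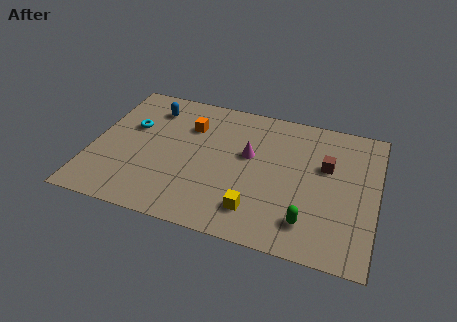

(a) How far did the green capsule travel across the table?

2.2

From (12.1, 3.0) to (10.3, 1.8), the green capsule covered √(1.8² + 1.2²) ≈ 2.2 units.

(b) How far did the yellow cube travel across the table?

1.0

The yellow cube moved from about (8.4, 2.7) to (7.9, 1.8), a distance of √(0.5² + 0.9²) ≈ 1.0.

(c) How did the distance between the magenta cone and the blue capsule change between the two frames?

+2.9

They were about 2.2 units apart before and 5.1 after — 2.9 units further apart.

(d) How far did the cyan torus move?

2.5

From (3.8, 6.9) to (1.7, 5.5), the cyan torus covered √(2.1² + 1.4²) ≈ 2.5 units.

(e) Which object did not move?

the blue capsule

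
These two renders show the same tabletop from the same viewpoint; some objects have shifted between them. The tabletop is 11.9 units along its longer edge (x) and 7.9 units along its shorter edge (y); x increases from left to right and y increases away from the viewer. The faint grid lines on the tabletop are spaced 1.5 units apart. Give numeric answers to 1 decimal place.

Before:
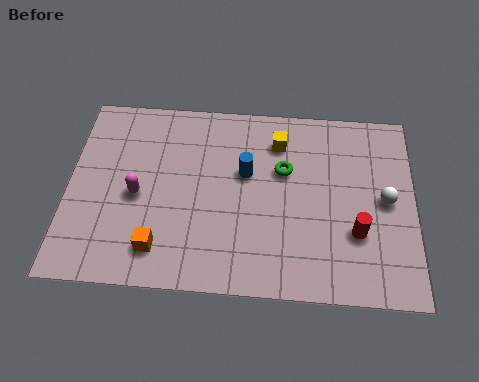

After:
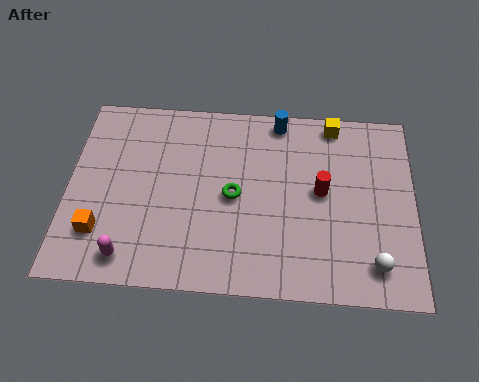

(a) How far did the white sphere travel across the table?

2.6

From (10.9, 4.0) to (10.5, 1.4), the white sphere covered √(0.4² + 2.6²) ≈ 2.6 units.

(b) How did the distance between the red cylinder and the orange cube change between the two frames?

+1.0

They were about 6.8 units apart before and 7.8 after — 1.0 units further apart.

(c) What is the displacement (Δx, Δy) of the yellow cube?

(1.9, 0.9)

From the two frames, the yellow cube sits at roughly (7.2, 6.2) before and (9.1, 7.1) after.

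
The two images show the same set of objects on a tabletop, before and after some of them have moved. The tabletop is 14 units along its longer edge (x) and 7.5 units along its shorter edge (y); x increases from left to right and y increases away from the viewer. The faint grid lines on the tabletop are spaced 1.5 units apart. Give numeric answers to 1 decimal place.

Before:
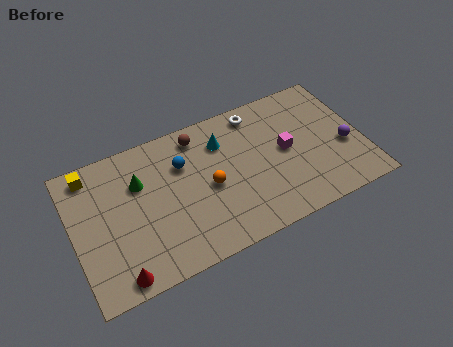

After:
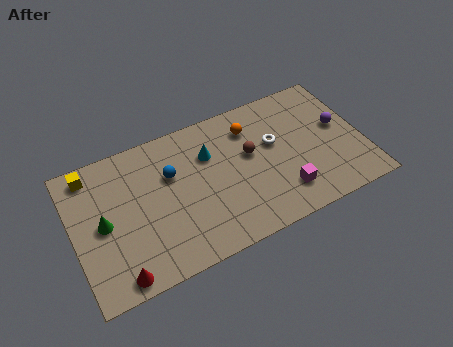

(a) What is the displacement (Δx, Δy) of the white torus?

(0.6, -2.0)

The white torus started near (9.2, 6.5) and ended near (9.8, 4.5).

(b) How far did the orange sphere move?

3.3

The orange sphere was near (6.5, 3.5) before and (8.8, 5.8) after, so it travelled √(2.3² + 2.3²) ≈ 3.3 units.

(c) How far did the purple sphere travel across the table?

1.2

From (13.1, 3.0) to (13.0, 4.2), the purple sphere covered √(0.1² + 1.2²) ≈ 1.2 units.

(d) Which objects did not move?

the yellow cube and the red cone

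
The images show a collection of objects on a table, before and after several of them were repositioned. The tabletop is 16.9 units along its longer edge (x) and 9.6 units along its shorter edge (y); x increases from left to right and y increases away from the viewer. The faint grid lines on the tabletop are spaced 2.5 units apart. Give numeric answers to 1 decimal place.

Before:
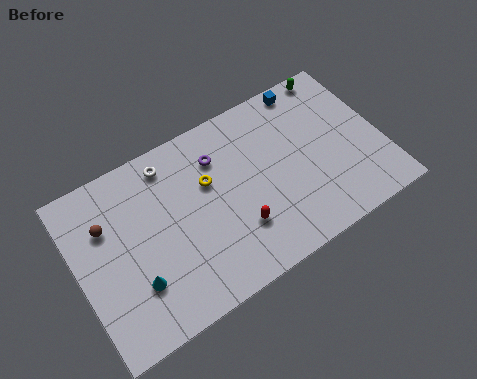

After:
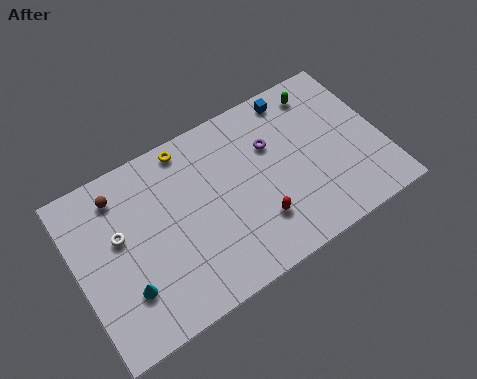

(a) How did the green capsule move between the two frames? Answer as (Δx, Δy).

(-1.0, -0.7)

The green capsule started near (15.1, 8.8) and ended near (14.1, 8.1).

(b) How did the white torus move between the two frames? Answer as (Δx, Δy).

(-3.1, -2.5)

The white torus started near (5.5, 8.2) and ended near (2.4, 5.7).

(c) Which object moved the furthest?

the white torus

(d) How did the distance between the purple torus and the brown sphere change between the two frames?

+2.1

Before: roughly 6.3 units apart; after: 8.4. That's 2.1 units further apart.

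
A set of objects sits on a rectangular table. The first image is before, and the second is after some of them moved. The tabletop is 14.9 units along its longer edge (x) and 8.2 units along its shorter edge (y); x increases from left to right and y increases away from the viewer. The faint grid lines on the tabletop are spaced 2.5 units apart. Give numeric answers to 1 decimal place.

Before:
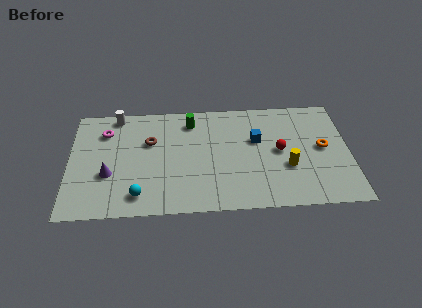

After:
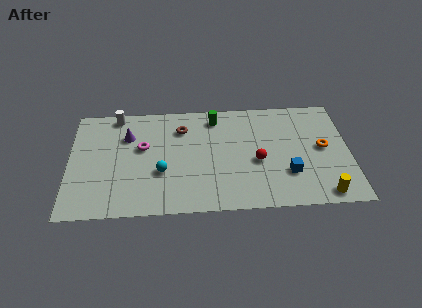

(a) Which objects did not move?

the white cylinder and the orange torus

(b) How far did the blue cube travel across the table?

3.1

From (10.0, 5.1) to (11.6, 2.5), the blue cube covered √(1.6² + 2.6²) ≈ 3.1 units.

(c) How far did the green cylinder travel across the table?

1.3

The green cylinder was near (6.5, 6.7) before and (7.8, 6.9) after, so it travelled √(1.3² + 0.2²) ≈ 1.3 units.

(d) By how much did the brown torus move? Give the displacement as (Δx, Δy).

(1.7, 0.9)

The brown torus started near (4.3, 5.3) and ended near (6.0, 6.2).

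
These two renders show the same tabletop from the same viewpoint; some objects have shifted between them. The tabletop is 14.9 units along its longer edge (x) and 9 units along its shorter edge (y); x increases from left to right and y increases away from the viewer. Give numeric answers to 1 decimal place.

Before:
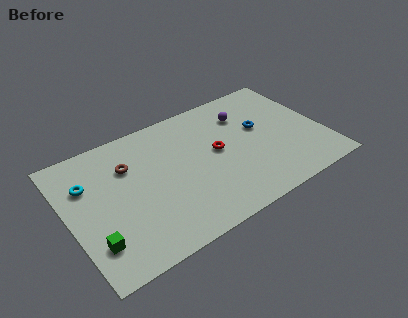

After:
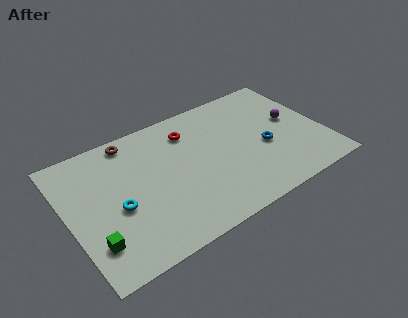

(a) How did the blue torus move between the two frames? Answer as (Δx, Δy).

(0.0, -1.5)

The blue torus started near (11.4, 5.3) and ended near (11.4, 3.8).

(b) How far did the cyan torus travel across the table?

2.8

The cyan torus moved from about (1.3, 6.2) to (2.7, 3.8), a distance of √(1.4² + 2.4²) ≈ 2.8.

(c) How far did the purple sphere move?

3.1

The purple sphere moved from about (10.7, 6.7) to (13.3, 5.0), a distance of √(2.6² + 1.7²) ≈ 3.1.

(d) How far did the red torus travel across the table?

2.6

The red torus was near (8.7, 4.8) before and (7.4, 7.0) after, so it travelled √(1.3² + 2.2²) ≈ 2.6 units.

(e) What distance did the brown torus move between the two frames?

1.7

The brown torus moved from about (3.7, 6.3) to (4.1, 8.0), a distance of √(0.4² + 1.7²) ≈ 1.7.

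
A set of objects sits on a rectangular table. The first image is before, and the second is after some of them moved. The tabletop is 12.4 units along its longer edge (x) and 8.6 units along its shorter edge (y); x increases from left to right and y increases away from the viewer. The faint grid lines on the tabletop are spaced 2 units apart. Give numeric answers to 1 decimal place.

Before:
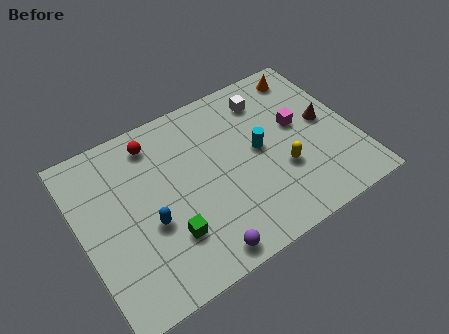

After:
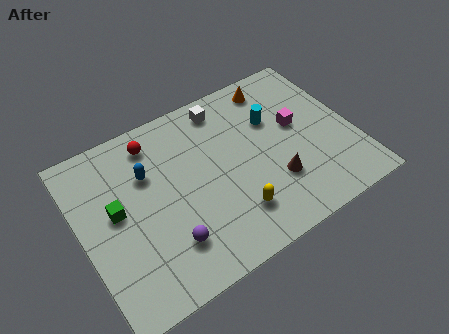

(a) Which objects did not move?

the red sphere and the magenta cube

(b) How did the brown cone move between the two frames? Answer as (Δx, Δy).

(-2.7, -1.9)

The brown cone was at about (11.2, 4.5) and moved to about (8.5, 2.6).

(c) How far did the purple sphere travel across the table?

1.8

The purple sphere moved from about (4.8, 0.9) to (3.5, 2.1), a distance of √(1.3² + 1.2²) ≈ 1.8.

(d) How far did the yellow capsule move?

2.6

The yellow capsule was near (8.9, 3.0) before and (6.5, 2.0) after, so it travelled √(2.4² + 1.0²) ≈ 2.6 units.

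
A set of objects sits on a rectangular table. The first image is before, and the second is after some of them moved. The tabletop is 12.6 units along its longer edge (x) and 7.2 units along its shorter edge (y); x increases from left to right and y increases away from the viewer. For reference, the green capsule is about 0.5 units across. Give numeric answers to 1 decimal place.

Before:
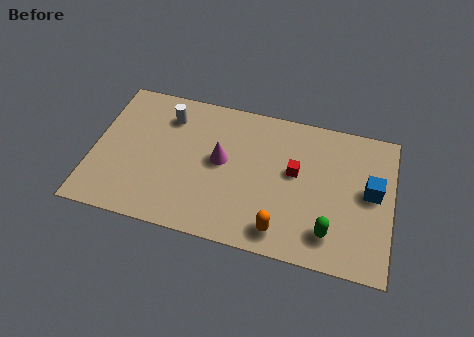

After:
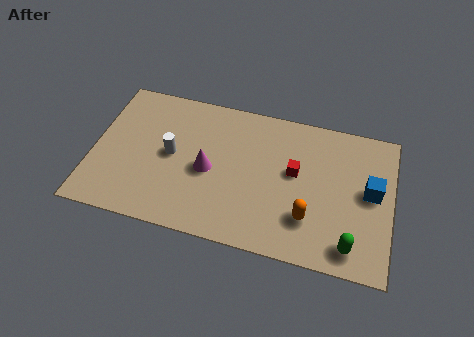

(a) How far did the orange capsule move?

1.4

From (8.1, 1.1) to (9.2, 2.0), the orange capsule covered √(1.1² + 0.9²) ≈ 1.4 units.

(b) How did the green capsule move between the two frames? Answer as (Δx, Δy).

(0.9, -0.4)

The green capsule started near (10.1, 1.5) and ended near (11.0, 1.1).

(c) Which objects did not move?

the blue cube and the red cube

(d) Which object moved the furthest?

the white cylinder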